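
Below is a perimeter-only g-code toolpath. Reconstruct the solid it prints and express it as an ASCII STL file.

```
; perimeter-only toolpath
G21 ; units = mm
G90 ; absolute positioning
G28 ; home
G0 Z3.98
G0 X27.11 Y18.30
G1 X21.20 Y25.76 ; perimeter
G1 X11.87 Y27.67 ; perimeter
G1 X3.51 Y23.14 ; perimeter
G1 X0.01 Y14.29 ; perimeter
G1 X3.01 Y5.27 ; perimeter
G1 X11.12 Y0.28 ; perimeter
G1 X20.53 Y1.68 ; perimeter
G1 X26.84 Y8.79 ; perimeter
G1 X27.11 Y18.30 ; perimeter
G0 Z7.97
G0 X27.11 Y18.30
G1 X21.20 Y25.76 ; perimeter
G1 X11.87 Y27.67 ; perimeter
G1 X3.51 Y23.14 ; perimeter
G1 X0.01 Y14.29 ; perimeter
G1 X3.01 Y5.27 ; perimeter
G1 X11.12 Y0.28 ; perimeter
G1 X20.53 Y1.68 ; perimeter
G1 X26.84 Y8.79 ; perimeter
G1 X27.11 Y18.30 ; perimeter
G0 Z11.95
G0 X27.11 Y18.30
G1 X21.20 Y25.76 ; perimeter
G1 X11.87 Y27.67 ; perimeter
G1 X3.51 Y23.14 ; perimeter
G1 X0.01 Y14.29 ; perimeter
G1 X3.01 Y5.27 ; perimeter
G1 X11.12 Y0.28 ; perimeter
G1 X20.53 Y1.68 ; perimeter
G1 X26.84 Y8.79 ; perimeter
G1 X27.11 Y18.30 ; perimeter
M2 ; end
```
solid part
  facet normal 0.0000 0.0000 -1.0000
    outer loop
      vertex 11.87 27.67 0.00
      vertex 21.20 25.76 0.00
      vertex 27.11 18.30 0.00
    endloop
  endfacet
  facet normal 0.0000 0.0000 -1.0000
    outer loop
      vertex 3.51 23.14 0.00
      vertex 11.87 27.67 0.00
      vertex 27.11 18.30 0.00
    endloop
  endfacet
  facet normal 0.0000 0.0000 -1.0000
    outer loop
      vertex 0.01 14.29 0.00
      vertex 3.51 23.14 0.00
      vertex 27.11 18.30 0.00
    endloop
  endfacet
  facet normal 0.0000 0.0000 -1.0000
    outer loop
      vertex 3.01 5.27 0.00
      vertex 0.01 14.29 0.00
      vertex 27.11 18.30 0.00
    endloop
  endfacet
  facet normal 0.0000 0.0000 -1.0000
    outer loop
      vertex 11.12 0.28 0.00
      vertex 3.01 5.27 0.00
      vertex 27.11 18.30 0.00
    endloop
  endfacet
  facet normal 0.0000 0.0000 -1.0000
    outer loop
      vertex 20.53 1.68 0.00
      vertex 11.12 0.28 0.00
      vertex 27.11 18.30 0.00
    endloop
  endfacet
  facet normal 0.0000 0.0000 -1.0000
    outer loop
      vertex 26.84 8.79 0.00
      vertex 20.53 1.68 0.00
      vertex 27.11 18.30 0.00
    endloop
  endfacet
  facet normal 0.0000 0.0000 1.0000
    outer loop
      vertex 27.11 18.30 11.95
      vertex 21.20 25.76 11.95
      vertex 11.87 27.67 11.95
    endloop
  endfacet
  facet normal 0.0000 0.0000 1.0000
    outer loop
      vertex 27.11 18.30 11.95
      vertex 11.87 27.67 11.95
      vertex 3.51 23.14 11.95
    endloop
  endfacet
  facet normal 0.0000 0.0000 1.0000
    outer loop
      vertex 27.11 18.30 11.95
      vertex 3.51 23.14 11.95
      vertex 0.01 14.29 11.95
    endloop
  endfacet
  facet normal 0.0000 0.0000 1.0000
    outer loop
      vertex 27.11 18.30 11.95
      vertex 0.01 14.29 11.95
      vertex 3.01 5.27 11.95
    endloop
  endfacet
  facet normal 0.0000 0.0000 1.0000
    outer loop
      vertex 27.11 18.30 11.95
      vertex 3.01 5.27 11.95
      vertex 11.12 0.28 11.95
    endloop
  endfacet
  facet normal 0.0000 0.0000 1.0000
    outer loop
      vertex 27.11 18.30 11.95
      vertex 11.12 0.28 11.95
      vertex 20.53 1.68 11.95
    endloop
  endfacet
  facet normal 0.0000 0.0000 1.0000
    outer loop
      vertex 27.11 18.30 11.95
      vertex 20.53 1.68 11.95
      vertex 26.84 8.79 11.95
    endloop
  endfacet
  facet normal 0.7838 0.6210 0.0000
    outer loop
      vertex 27.11 18.30 0.00
      vertex 21.20 25.76 0.00
      vertex 21.20 25.76 11.95
    endloop
  endfacet
  facet normal 0.7838 0.6210 0.0000
    outer loop
      vertex 27.11 18.30 0.00
      vertex 21.20 25.76 11.95
      vertex 27.11 18.30 11.95
    endloop
  endfacet
  facet normal 0.2006 0.9797 0.0000
    outer loop
      vertex 21.20 25.76 0.00
      vertex 11.87 27.67 0.00
      vertex 11.87 27.67 11.95
    endloop
  endfacet
  facet normal 0.2006 0.9797 0.0000
    outer loop
      vertex 21.20 25.76 0.00
      vertex 11.87 27.67 11.95
      vertex 21.20 25.76 11.95
    endloop
  endfacet
  facet normal -0.4764 0.8792 0.0000
    outer loop
      vertex 11.87 27.67 0.00
      vertex 3.51 23.14 0.00
      vertex 3.51 23.14 11.95
    endloop
  endfacet
  facet normal -0.4764 0.8792 0.0000
    outer loop
      vertex 11.87 27.67 0.00
      vertex 3.51 23.14 11.95
      vertex 11.87 27.67 11.95
    endloop
  endfacet
  facet normal -0.9299 0.3678 0.0000
    outer loop
      vertex 3.51 23.14 0.00
      vertex 0.01 14.29 0.00
      vertex 0.01 14.29 11.95
    endloop
  endfacet
  facet normal -0.9299 0.3678 0.0000
    outer loop
      vertex 3.51 23.14 0.00
      vertex 0.01 14.29 11.95
      vertex 3.51 23.14 11.95
    endloop
  endfacet
  facet normal -0.9489 -0.3156 0.0000
    outer loop
      vertex 0.01 14.29 0.00
      vertex 3.01 5.27 0.00
      vertex 3.01 5.27 11.95
    endloop
  endfacet
  facet normal -0.9489 -0.3156 0.0000
    outer loop
      vertex 0.01 14.29 0.00
      vertex 3.01 5.27 11.95
      vertex 0.01 14.29 11.95
    endloop
  endfacet
  facet normal -0.5240 -0.8517 0.0000
    outer loop
      vertex 3.01 5.27 0.00
      vertex 11.12 0.28 0.00
      vertex 11.12 0.28 11.95
    endloop
  endfacet
  facet normal -0.5240 -0.8517 0.0000
    outer loop
      vertex 3.01 5.27 0.00
      vertex 11.12 0.28 11.95
      vertex 3.01 5.27 11.95
    endloop
  endfacet
  facet normal 0.1472 -0.9891 0.0000
    outer loop
      vertex 11.12 0.28 0.00
      vertex 20.53 1.68 0.00
      vertex 20.53 1.68 11.95
    endloop
  endfacet
  facet normal 0.1472 -0.9891 0.0000
    outer loop
      vertex 11.12 0.28 0.00
      vertex 20.53 1.68 11.95
      vertex 11.12 0.28 11.95
    endloop
  endfacet
  facet normal 0.7479 -0.6638 0.0000
    outer loop
      vertex 20.53 1.68 0.00
      vertex 26.84 8.79 0.00
      vertex 26.84 8.79 11.95
    endloop
  endfacet
  facet normal 0.7479 -0.6638 0.0000
    outer loop
      vertex 20.53 1.68 0.00
      vertex 26.84 8.79 11.95
      vertex 20.53 1.68 11.95
    endloop
  endfacet
  facet normal 0.9996 -0.0284 0.0000
    outer loop
      vertex 26.84 8.79 0.00
      vertex 27.11 18.30 0.00
      vertex 27.11 18.30 11.95
    endloop
  endfacet
  facet normal 0.9996 -0.0284 0.0000
    outer loop
      vertex 26.84 8.79 0.00
      vertex 27.11 18.30 11.95
      vertex 26.84 8.79 11.95
    endloop
  endfacet
endsolid part

The G0 Z moves step by Δz≈3.98 mm. Every layer's G1 loop is the same polygon, so the solid is a straight extrusion of it from z=0 to z≈11.9. Closing with flat bottom and top caps and triangulating gives 32 facets — a regular 9-sided prism (a cylinder approximated with 9 flat sides), circumscribed radius ≈ 13.9 mm, height ≈ 11.9 mm.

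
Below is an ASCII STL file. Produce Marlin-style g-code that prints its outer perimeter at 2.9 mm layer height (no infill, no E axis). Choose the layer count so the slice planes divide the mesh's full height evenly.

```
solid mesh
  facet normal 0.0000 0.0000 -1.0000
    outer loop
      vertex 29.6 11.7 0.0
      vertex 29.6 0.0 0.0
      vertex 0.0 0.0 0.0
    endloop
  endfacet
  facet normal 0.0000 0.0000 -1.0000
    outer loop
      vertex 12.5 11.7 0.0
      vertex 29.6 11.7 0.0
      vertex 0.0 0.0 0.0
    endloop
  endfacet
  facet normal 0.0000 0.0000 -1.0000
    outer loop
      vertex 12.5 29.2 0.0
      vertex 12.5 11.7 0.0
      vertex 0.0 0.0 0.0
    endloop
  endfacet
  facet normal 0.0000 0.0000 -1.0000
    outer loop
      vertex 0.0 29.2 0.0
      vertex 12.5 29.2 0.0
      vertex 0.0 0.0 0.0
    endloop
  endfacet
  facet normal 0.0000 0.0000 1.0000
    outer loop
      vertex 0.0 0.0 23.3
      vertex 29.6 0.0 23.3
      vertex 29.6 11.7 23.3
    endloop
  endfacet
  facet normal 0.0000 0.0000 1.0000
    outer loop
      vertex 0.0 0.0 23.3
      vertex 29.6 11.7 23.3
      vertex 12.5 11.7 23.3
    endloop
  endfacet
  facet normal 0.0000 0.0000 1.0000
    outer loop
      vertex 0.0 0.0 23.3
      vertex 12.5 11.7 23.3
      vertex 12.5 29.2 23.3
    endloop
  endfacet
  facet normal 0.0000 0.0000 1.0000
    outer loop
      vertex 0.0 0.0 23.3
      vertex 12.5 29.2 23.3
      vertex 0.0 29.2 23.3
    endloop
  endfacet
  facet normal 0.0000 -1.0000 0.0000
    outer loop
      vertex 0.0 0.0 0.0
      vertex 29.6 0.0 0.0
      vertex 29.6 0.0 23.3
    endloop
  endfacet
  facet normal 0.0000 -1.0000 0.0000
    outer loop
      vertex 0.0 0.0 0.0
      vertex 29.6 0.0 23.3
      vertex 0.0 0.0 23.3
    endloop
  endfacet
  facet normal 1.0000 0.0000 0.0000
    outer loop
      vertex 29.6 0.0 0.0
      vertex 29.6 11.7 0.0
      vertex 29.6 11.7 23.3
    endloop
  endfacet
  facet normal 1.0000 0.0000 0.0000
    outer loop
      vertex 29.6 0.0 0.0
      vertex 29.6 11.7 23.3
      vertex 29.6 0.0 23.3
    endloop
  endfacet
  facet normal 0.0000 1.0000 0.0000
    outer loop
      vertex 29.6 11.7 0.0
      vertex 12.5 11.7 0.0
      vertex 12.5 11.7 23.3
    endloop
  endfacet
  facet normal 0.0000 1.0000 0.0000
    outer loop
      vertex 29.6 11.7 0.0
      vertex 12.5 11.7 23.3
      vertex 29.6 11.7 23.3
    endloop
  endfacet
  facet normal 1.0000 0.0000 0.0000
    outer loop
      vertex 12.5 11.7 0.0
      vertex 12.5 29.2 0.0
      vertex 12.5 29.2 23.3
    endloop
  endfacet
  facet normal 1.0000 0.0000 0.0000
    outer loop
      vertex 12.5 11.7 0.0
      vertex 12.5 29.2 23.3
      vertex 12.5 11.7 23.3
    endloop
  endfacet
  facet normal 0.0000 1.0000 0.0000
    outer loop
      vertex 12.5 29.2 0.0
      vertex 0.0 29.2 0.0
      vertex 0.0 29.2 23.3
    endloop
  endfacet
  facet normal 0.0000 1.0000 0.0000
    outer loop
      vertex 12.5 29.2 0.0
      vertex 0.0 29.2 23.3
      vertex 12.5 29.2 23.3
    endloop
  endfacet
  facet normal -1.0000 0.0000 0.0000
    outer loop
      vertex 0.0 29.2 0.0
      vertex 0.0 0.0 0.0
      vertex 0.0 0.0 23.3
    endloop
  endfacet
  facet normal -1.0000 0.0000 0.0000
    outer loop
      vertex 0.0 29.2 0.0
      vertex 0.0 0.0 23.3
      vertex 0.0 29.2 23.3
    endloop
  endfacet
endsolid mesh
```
; perimeter-only toolpath
G21 ; units = mm
G90 ; absolute positioning
G28 ; home
; layer 1
G0 Z2.9
G0 X0.0 Y0.0
G1 X29.6 Y0.0
G1 X29.6 Y11.7
G1 X12.5 Y11.7
G1 X12.5 Y29.2
G1 X0.0 Y29.2
G1 X0.0 Y0.0
; layer 2
G0 Z5.8
G0 X0.0 Y0.0
G1 X29.6 Y0.0
G1 X29.6 Y11.7
G1 X12.5 Y11.7
G1 X12.5 Y29.2
G1 X0.0 Y29.2
G1 X0.0 Y0.0
; layer 3
G0 Z8.7
G0 X0.0 Y0.0
G1 X29.6 Y0.0
G1 X29.6 Y11.7
G1 X12.5 Y11.7
G1 X12.5 Y29.2
G1 X0.0 Y29.2
G1 X0.0 Y0.0
; layer 4
G0 Z11.7
G0 X0.0 Y0.0
G1 X29.6 Y0.0
G1 X29.6 Y11.7
G1 X12.5 Y11.7
G1 X12.5 Y29.2
G1 X0.0 Y29.2
G1 X0.0 Y0.0
; layer 5
G0 Z14.6
G0 X0.0 Y0.0
G1 X29.6 Y0.0
G1 X29.6 Y11.7
G1 X12.5 Y11.7
G1 X12.5 Y29.2
G1 X0.0 Y29.2
G1 X0.0 Y0.0
; layer 6
G0 Z17.5
G0 X0.0 Y0.0
G1 X29.6 Y0.0
G1 X29.6 Y11.7
G1 X12.5 Y11.7
G1 X12.5 Y29.2
G1 X0.0 Y29.2
G1 X0.0 Y0.0
; layer 7
G0 Z20.4
G0 X0.0 Y0.0
G1 X29.6 Y0.0
G1 X29.6 Y11.7
G1 X12.5 Y11.7
G1 X12.5 Y29.2
G1 X0.0 Y29.2
G1 X0.0 Y0.0
; layer 8
G0 Z23.3
G0 X0.0 Y0.0
G1 X29.6 Y0.0
G1 X29.6 Y11.7
G1 X12.5 Y11.7
G1 X12.5 Y29.2
G1 X0.0 Y29.2
G1 X0.0 Y0.0
M2 ; end

The solid is an L-shaped prism: outer 29.6 × 29.2 mm, arm thicknesses ≈ 11.7 mm (horizontal) and 12.5 mm (vertical), extruded 23.3 mm in z. Slicing at Δz = 2.9 mm — 8 equal slices spanning the solid's height, so layer i sits at z = i·h/8 — gives 8 non-empty perimeters. Each is a 6-segment closed polygon; G0 lifts to the layer z and rapids to the start vertex, then G1 traces the edges.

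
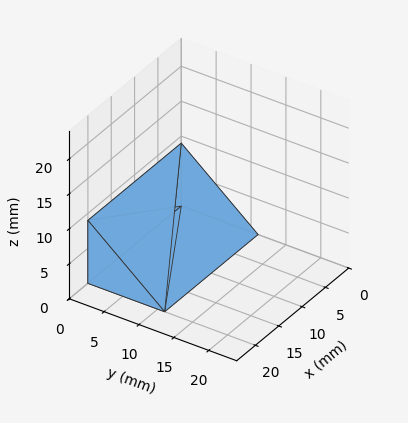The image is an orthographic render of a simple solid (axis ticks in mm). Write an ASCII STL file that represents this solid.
Reading the render: the shape is a wedge (ramp): 20 × 11 mm base, rising to 9 mm along the y=0 edge and sloping linearly to z=0 at y=11 (dimensions read to the nearest mm from the axis ticks). For the STL, each face is triangulated and given an outward normal.

solid part
  facet normal 0.0000 0.0000 -1.0000
    outer loop
      vertex 20.000 11.000 0.000
      vertex 20.000 0.000 0.000
      vertex 0.000 0.000 0.000
    endloop
  endfacet
  facet normal 0.0000 0.0000 -1.0000
    outer loop
      vertex 0.000 11.000 0.000
      vertex 20.000 11.000 0.000
      vertex 0.000 0.000 0.000
    endloop
  endfacet
  facet normal 0.0000 -1.0000 0.0000
    outer loop
      vertex 0.000 0.000 0.000
      vertex 20.000 0.000 0.000
      vertex 20.000 0.000 9.000
    endloop
  endfacet
  facet normal 0.0000 -1.0000 0.0000
    outer loop
      vertex 0.000 0.000 0.000
      vertex 20.000 0.000 9.000
      vertex 0.000 0.000 9.000
    endloop
  endfacet
  facet normal 0.0000 0.6332 0.7740
    outer loop
      vertex 0.000 0.000 9.000
      vertex 20.000 0.000 9.000
      vertex 20.000 11.000 0.000
    endloop
  endfacet
  facet normal 0.0000 0.6332 0.7740
    outer loop
      vertex 0.000 0.000 9.000
      vertex 20.000 11.000 0.000
      vertex 0.000 11.000 0.000
    endloop
  endfacet
  facet normal -1.0000 0.0000 0.0000
    outer loop
      vertex 0.000 0.000 9.000
      vertex 0.000 11.000 0.000
      vertex 0.000 0.000 0.000
    endloop
  endfacet
  facet normal 1.0000 0.0000 0.0000
    outer loop
      vertex 20.000 0.000 0.000
      vertex 20.000 11.000 0.000
      vertex 20.000 0.000 9.000
    endloop
  endfacet
endsolid part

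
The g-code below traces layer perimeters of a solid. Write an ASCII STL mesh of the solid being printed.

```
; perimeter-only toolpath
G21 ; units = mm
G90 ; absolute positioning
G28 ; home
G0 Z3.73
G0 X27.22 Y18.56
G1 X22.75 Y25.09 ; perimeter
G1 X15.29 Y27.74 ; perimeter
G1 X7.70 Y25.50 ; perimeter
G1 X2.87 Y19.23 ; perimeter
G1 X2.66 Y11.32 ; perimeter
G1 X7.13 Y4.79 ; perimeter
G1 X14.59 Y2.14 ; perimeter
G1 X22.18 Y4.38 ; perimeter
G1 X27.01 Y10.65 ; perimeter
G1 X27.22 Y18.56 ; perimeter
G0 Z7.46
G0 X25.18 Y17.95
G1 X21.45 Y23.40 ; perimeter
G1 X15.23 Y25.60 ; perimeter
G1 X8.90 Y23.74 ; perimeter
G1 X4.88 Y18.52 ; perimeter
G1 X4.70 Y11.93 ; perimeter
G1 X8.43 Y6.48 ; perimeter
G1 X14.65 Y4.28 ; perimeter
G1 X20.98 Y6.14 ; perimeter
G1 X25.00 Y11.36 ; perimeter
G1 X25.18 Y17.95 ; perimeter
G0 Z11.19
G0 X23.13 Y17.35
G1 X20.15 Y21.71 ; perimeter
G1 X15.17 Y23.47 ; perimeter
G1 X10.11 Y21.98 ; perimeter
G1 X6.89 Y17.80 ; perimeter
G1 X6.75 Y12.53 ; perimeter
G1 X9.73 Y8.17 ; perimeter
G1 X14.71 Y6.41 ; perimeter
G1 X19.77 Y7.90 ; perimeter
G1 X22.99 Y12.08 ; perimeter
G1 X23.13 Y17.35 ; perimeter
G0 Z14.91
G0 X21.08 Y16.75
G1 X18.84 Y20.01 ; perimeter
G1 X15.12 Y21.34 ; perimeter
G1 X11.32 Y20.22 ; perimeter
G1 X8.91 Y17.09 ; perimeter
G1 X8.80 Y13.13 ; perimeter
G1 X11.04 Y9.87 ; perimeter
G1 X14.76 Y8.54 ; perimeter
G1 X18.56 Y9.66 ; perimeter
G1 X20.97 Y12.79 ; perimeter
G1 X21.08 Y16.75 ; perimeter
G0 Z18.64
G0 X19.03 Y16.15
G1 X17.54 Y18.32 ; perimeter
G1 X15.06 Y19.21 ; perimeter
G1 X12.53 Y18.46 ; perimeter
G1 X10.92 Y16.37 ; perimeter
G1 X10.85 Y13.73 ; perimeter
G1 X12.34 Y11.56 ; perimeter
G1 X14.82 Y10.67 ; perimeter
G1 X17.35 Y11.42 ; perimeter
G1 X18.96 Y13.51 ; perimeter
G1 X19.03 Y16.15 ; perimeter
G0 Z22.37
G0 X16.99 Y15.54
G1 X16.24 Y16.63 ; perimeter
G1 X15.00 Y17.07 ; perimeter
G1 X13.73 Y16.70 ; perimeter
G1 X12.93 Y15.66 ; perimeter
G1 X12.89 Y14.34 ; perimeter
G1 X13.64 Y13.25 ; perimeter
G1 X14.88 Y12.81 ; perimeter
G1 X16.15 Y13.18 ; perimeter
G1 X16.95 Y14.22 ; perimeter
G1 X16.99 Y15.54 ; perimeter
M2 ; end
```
solid part
  facet normal 0.0000 0.0000 -1.0000
    outer loop
      vertex 15.35 29.87 0.00
      vertex 24.05 26.78 0.00
      vertex 29.27 19.16 0.00
    endloop
  endfacet
  facet normal 0.0000 0.0000 -1.0000
    outer loop
      vertex 6.49 27.26 0.00
      vertex 15.35 29.87 0.00
      vertex 29.27 19.16 0.00
    endloop
  endfacet
  facet normal 0.0000 0.0000 -1.0000
    outer loop
      vertex 0.86 19.95 0.00
      vertex 6.49 27.26 0.00
      vertex 29.27 19.16 0.00
    endloop
  endfacet
  facet normal 0.0000 0.0000 -1.0000
    outer loop
      vertex 0.61 10.72 0.00
      vertex 0.86 19.95 0.00
      vertex 29.27 19.16 0.00
    endloop
  endfacet
  facet normal 0.0000 0.0000 -1.0000
    outer loop
      vertex 5.83 3.10 0.00
      vertex 0.61 10.72 0.00
      vertex 29.27 19.16 0.00
    endloop
  endfacet
  facet normal 0.0000 0.0000 -1.0000
    outer loop
      vertex 14.53 0.01 0.00
      vertex 5.83 3.10 0.00
      vertex 29.27 19.16 0.00
    endloop
  endfacet
  facet normal 0.0000 0.0000 -1.0000
    outer loop
      vertex 23.39 2.62 0.00
      vertex 14.53 0.01 0.00
      vertex 29.27 19.16 0.00
    endloop
  endfacet
  facet normal 0.0000 0.0000 -1.0000
    outer loop
      vertex 29.02 9.93 0.00
      vertex 23.39 2.62 0.00
      vertex 29.27 19.16 0.00
    endloop
  endfacet
  facet normal 0.7246 0.4964 0.4781
    outer loop
      vertex 29.27 19.16 0.00
      vertex 24.05 26.78 0.00
      vertex 14.94 14.94 26.10
    endloop
  endfacet
  facet normal 0.2940 0.8277 0.4781
    outer loop
      vertex 24.05 26.78 0.00
      vertex 15.35 29.87 0.00
      vertex 14.94 14.94 26.10
    endloop
  endfacet
  facet normal -0.2482 0.8425 0.4781
    outer loop
      vertex 15.35 29.87 0.00
      vertex 6.49 27.26 0.00
      vertex 14.94 14.94 26.10
    endloop
  endfacet
  facet normal -0.6958 0.5359 0.4782
    outer loop
      vertex 6.49 27.26 0.00
      vertex 0.86 19.95 0.00
      vertex 14.94 14.94 26.10
    endloop
  endfacet
  facet normal -0.8779 0.0238 0.4782
    outer loop
      vertex 0.86 19.95 0.00
      vertex 0.61 10.72 0.00
      vertex 14.94 14.94 26.10
    endloop
  endfacet
  facet normal -0.7246 -0.4964 0.4781
    outer loop
      vertex 0.61 10.72 0.00
      vertex 5.83 3.10 0.00
      vertex 14.94 14.94 26.10
    endloop
  endfacet
  facet normal -0.2940 -0.8277 0.4781
    outer loop
      vertex 5.83 3.10 0.00
      vertex 14.53 0.01 0.00
      vertex 14.94 14.94 26.10
    endloop
  endfacet
  facet normal 0.2482 -0.8425 0.4781
    outer loop
      vertex 14.53 0.01 0.00
      vertex 23.39 2.62 0.00
      vertex 14.94 14.94 26.10
    endloop
  endfacet
  facet normal 0.6958 -0.5359 0.4782
    outer loop
      vertex 23.39 2.62 0.00
      vertex 29.02 9.93 0.00
      vertex 14.94 14.94 26.10
    endloop
  endfacet
  facet normal 0.8779 -0.0238 0.4782
    outer loop
      vertex 29.02 9.93 0.00
      vertex 29.27 19.16 0.00
      vertex 14.94 14.94 26.10
    endloop
  endfacet
endsolid part

The G0 Z moves step by Δz≈3.73 mm. The G1 loops shrink linearly with z, so the solid tapers from its base footprint up to z≈26.1. Closing with a flat bottom cap and the tapered top and triangulating gives 18 facets — a regular 10-sided pyramid, base circumscribed radius ≈ 14.9 mm, apex at z ≈ 26.1 mm.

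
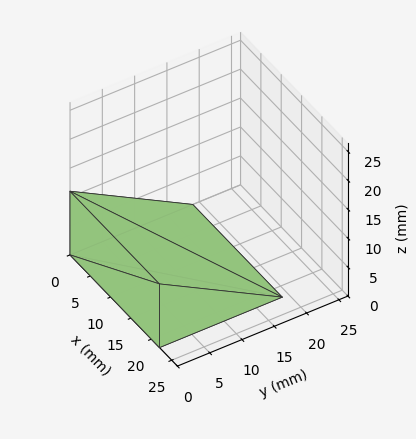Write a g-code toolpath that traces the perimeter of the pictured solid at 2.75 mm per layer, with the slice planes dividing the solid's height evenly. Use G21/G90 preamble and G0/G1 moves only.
Reading the render: the shape is a wedge (ramp): 22 × 19 mm base, rising to 11 mm along the y=0 edge and sloping linearly to z=0 at y=19 (dimensions read to the nearest mm from the axis ticks). For the g-code, the solid's height is divided into equal slices at the stated Δz and each level perimeter traced with G1 moves after a G0 lift.

; perimeter-only toolpath
G21 ; units = mm
G90 ; absolute positioning
G28 ; home
; layer 1
G0 Z2.75
G0 X0.00 Y0.00
G1 X22.00 Y0.00
G1 X22.00 Y14.25
G1 X0.00 Y14.25
G1 X0.00 Y0.00
; layer 2
G0 Z5.50
G0 X0.00 Y0.00
G1 X22.00 Y0.00
G1 X22.00 Y9.50
G1 X0.00 Y9.50
G1 X0.00 Y0.00
; layer 3
G0 Z8.25
G0 X0.00 Y0.00
G1 X22.00 Y0.00
G1 X22.00 Y4.75
G1 X0.00 Y4.75
G1 X0.00 Y0.00
M2 ; end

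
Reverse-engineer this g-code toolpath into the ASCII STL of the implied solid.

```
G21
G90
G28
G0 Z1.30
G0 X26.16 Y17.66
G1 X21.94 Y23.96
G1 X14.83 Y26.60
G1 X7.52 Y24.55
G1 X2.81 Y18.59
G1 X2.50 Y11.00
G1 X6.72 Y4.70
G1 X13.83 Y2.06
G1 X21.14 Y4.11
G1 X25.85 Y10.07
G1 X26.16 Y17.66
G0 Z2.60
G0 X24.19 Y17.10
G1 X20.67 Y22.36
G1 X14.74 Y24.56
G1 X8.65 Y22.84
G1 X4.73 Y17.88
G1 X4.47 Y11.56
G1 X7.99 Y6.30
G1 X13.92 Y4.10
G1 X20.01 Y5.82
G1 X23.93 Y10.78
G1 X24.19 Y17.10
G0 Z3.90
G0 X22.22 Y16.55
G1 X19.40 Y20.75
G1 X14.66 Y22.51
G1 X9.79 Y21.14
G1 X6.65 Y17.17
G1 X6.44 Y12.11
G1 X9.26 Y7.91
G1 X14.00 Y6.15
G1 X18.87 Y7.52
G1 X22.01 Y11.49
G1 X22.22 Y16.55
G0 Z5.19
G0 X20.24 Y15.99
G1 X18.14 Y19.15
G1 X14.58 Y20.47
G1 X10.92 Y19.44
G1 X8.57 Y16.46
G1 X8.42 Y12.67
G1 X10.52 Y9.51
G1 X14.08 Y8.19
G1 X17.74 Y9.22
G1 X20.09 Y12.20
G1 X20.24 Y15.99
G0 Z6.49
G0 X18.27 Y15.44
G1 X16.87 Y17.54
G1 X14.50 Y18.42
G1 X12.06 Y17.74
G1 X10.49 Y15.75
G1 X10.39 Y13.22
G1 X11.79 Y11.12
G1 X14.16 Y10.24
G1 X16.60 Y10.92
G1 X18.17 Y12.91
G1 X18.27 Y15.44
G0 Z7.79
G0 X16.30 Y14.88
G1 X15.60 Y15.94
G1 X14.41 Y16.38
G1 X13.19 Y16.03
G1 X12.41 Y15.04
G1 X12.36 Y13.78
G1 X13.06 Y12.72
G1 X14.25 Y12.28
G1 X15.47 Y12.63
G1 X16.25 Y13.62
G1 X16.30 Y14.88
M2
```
solid part
  facet normal 0.0000 0.0000 -1.0000
    outer loop
      vertex 14.91 28.65 0.00
      vertex 23.21 25.57 0.00
      vertex 28.13 18.21 0.00
    endloop
  endfacet
  facet normal 0.0000 0.0000 -1.0000
    outer loop
      vertex 6.38 26.25 0.00
      vertex 14.91 28.65 0.00
      vertex 28.13 18.21 0.00
    endloop
  endfacet
  facet normal 0.0000 0.0000 -1.0000
    outer loop
      vertex 0.89 19.30 0.00
      vertex 6.38 26.25 0.00
      vertex 28.13 18.21 0.00
    endloop
  endfacet
  facet normal 0.0000 0.0000 -1.0000
    outer loop
      vertex 0.53 10.45 0.00
      vertex 0.89 19.30 0.00
      vertex 28.13 18.21 0.00
    endloop
  endfacet
  facet normal 0.0000 0.0000 -1.0000
    outer loop
      vertex 5.45 3.09 0.00
      vertex 0.53 10.45 0.00
      vertex 28.13 18.21 0.00
    endloop
  endfacet
  facet normal 0.0000 0.0000 -1.0000
    outer loop
      vertex 13.75 0.01 0.00
      vertex 5.45 3.09 0.00
      vertex 28.13 18.21 0.00
    endloop
  endfacet
  facet normal 0.0000 0.0000 -1.0000
    outer loop
      vertex 22.28 2.41 0.00
      vertex 13.75 0.01 0.00
      vertex 28.13 18.21 0.00
    endloop
  endfacet
  facet normal 0.0000 0.0000 -1.0000
    outer loop
      vertex 27.77 9.36 0.00
      vertex 22.28 2.41 0.00
      vertex 28.13 18.21 0.00
    endloop
  endfacet
  facet normal 0.4613 0.3084 0.8319
    outer loop
      vertex 28.13 18.21 0.00
      vertex 23.21 25.57 0.00
      vertex 14.33 14.33 9.09
    endloop
  endfacet
  facet normal 0.1931 0.5203 0.8319
    outer loop
      vertex 23.21 25.57 0.00
      vertex 14.91 28.65 0.00
      vertex 14.33 14.33 9.09
    endloop
  endfacet
  facet normal -0.1503 0.5342 0.8319
    outer loop
      vertex 14.91 28.65 0.00
      vertex 6.38 26.25 0.00
      vertex 14.33 14.33 9.09
    endloop
  endfacet
  facet normal -0.4355 0.3440 0.8319
    outer loop
      vertex 6.38 26.25 0.00
      vertex 0.89 19.30 0.00
      vertex 14.33 14.33 9.09
    endloop
  endfacet
  facet normal -0.5544 0.0226 0.8320
    outer loop
      vertex 0.89 19.30 0.00
      vertex 0.53 10.45 0.00
      vertex 14.33 14.33 9.09
    endloop
  endfacet
  facet normal -0.4613 -0.3084 0.8319
    outer loop
      vertex 0.53 10.45 0.00
      vertex 5.45 3.09 0.00
      vertex 14.33 14.33 9.09
    endloop
  endfacet
  facet normal -0.1931 -0.5203 0.8319
    outer loop
      vertex 5.45 3.09 0.00
      vertex 13.75 0.01 0.00
      vertex 14.33 14.33 9.09
    endloop
  endfacet
  facet normal 0.1503 -0.5342 0.8319
    outer loop
      vertex 13.75 0.01 0.00
      vertex 22.28 2.41 0.00
      vertex 14.33 14.33 9.09
    endloop
  endfacet
  facet normal 0.4355 -0.3440 0.8319
    outer loop
      vertex 22.28 2.41 0.00
      vertex 27.77 9.36 0.00
      vertex 14.33 14.33 9.09
    endloop
  endfacet
  facet normal 0.5544 -0.0226 0.8320
    outer loop
      vertex 27.77 9.36 0.00
      vertex 28.13 18.21 0.00
      vertex 14.33 14.33 9.09
    endloop
  endfacet
endsolid part

The G0 Z moves step by Δz≈1.30 mm. The G1 loops shrink linearly with z, so the solid tapers from its base footprint up to z≈9.09. Closing with a flat bottom cap and the tapered top and triangulating gives 18 facets — a regular 10-sided pyramid, base circumscribed radius ≈ 14.3 mm, apex at z ≈ 9.09 mm.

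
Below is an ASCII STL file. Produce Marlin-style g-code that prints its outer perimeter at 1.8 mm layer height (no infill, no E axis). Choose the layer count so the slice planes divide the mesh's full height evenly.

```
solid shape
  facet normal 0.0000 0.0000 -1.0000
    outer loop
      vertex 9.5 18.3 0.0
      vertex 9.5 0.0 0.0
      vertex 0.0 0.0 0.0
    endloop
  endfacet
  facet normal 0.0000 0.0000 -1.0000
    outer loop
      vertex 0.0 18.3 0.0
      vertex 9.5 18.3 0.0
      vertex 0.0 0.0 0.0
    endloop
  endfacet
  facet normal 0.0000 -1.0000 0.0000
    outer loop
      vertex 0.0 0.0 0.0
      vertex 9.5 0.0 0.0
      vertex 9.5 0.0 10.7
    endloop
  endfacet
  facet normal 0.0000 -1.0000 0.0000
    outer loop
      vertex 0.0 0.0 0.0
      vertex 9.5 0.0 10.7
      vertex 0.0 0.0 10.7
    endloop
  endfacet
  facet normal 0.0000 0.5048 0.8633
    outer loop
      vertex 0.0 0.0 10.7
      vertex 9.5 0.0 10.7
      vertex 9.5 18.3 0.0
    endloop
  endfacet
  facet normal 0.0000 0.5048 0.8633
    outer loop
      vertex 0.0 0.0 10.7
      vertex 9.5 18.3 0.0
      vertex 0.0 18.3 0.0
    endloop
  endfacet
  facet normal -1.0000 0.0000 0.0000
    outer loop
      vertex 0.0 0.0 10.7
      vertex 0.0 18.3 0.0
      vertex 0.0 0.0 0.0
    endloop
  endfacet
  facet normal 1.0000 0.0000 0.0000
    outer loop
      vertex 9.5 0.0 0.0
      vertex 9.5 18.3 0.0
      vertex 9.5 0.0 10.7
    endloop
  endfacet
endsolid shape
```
; perimeter-only toolpath
G21 ; units = mm
G90 ; absolute positioning
G28 ; home
; layer 1
G0 Z1.8
G0 X0.0 Y0.0
G1 X9.5 Y0.0
G1 X9.5 Y15.3
G1 X0.0 Y15.3
G1 X0.0 Y0.0
; layer 2
G0 Z3.6
G0 X0.0 Y0.0
G1 X9.5 Y0.0
G1 X9.5 Y12.2
G1 X0.0 Y12.2
G1 X0.0 Y0.0
; layer 3
G0 Z5.3
G0 X0.0 Y0.0
G1 X9.5 Y0.0
G1 X9.5 Y9.2
G1 X0.0 Y9.2
G1 X0.0 Y0.0
; layer 4
G0 Z7.1
G0 X0.0 Y0.0
G1 X9.5 Y0.0
G1 X9.5 Y6.1
G1 X0.0 Y6.1
G1 X0.0 Y0.0
; layer 5
G0 Z8.9
G0 X0.0 Y0.0
G1 X9.5 Y0.0
G1 X9.5 Y3.0
G1 X0.0 Y3.0
G1 X0.0 Y0.0
M2 ; end

The solid is a wedge (ramp): 9.5 × 18.3 mm base, rising to 10.7 mm along the y=0 edge and sloping linearly to z=0 at y=18.3. Slicing at Δz = 1.8 mm — 6 equal slices spanning the solid's height, so layer i sits at z = i·h/6 — gives 5 non-empty perimeters. Each is a 4-segment closed polygon; G0 lifts to the layer z and rapids to the start vertex, then G1 traces the edges. The cross-section shrinks linearly with z (the slice at the apex is degenerate and omitted).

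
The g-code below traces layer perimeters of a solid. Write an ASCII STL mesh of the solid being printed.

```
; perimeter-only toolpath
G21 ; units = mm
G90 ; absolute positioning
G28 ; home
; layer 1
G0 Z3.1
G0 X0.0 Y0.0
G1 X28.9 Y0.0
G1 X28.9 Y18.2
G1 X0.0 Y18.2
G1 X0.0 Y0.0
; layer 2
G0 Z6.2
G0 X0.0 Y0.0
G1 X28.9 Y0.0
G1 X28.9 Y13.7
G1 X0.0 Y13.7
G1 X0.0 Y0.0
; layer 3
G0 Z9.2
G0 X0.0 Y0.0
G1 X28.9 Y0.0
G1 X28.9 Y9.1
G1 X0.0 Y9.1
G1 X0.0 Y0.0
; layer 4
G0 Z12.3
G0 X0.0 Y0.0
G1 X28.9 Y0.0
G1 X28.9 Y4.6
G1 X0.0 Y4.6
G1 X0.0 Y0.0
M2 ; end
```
solid part
  facet normal 0.0000 0.0000 -1.0000
    outer loop
      vertex 28.9 22.8 0.0
      vertex 28.9 0.0 0.0
      vertex 0.0 0.0 0.0
    endloop
  endfacet
  facet normal 0.0000 0.0000 -1.0000
    outer loop
      vertex 0.0 22.8 0.0
      vertex 28.9 22.8 0.0
      vertex 0.0 0.0 0.0
    endloop
  endfacet
  facet normal 0.0000 -1.0000 0.0000
    outer loop
      vertex 0.0 0.0 0.0
      vertex 28.9 0.0 0.0
      vertex 28.9 0.0 15.4
    endloop
  endfacet
  facet normal 0.0000 -1.0000 0.0000
    outer loop
      vertex 0.0 0.0 0.0
      vertex 28.9 0.0 15.4
      vertex 0.0 0.0 15.4
    endloop
  endfacet
  facet normal 0.0000 0.5597 0.8287
    outer loop
      vertex 0.0 0.0 15.4
      vertex 28.9 0.0 15.4
      vertex 28.9 22.8 0.0
    endloop
  endfacet
  facet normal 0.0000 0.5597 0.8287
    outer loop
      vertex 0.0 0.0 15.4
      vertex 28.9 22.8 0.0
      vertex 0.0 22.8 0.0
    endloop
  endfacet
  facet normal -1.0000 0.0000 0.0000
    outer loop
      vertex 0.0 0.0 15.4
      vertex 0.0 22.8 0.0
      vertex 0.0 0.0 0.0
    endloop
  endfacet
  facet normal 1.0000 0.0000 0.0000
    outer loop
      vertex 28.9 0.0 0.0
      vertex 28.9 22.8 0.0
      vertex 28.9 0.0 15.4
    endloop
  endfacet
endsolid part

The G0 Z moves step by Δz≈3.1 mm. The G1 loops shrink linearly with z, so the solid tapers from its base footprint up to z≈15.4. Closing with a flat bottom cap and the tapered top and triangulating gives 8 facets — a wedge (ramp): 28.9 × 22.8 mm base, rising to 15.4 mm along the y=0 edge and sloping linearly to z=0 at y=22.8.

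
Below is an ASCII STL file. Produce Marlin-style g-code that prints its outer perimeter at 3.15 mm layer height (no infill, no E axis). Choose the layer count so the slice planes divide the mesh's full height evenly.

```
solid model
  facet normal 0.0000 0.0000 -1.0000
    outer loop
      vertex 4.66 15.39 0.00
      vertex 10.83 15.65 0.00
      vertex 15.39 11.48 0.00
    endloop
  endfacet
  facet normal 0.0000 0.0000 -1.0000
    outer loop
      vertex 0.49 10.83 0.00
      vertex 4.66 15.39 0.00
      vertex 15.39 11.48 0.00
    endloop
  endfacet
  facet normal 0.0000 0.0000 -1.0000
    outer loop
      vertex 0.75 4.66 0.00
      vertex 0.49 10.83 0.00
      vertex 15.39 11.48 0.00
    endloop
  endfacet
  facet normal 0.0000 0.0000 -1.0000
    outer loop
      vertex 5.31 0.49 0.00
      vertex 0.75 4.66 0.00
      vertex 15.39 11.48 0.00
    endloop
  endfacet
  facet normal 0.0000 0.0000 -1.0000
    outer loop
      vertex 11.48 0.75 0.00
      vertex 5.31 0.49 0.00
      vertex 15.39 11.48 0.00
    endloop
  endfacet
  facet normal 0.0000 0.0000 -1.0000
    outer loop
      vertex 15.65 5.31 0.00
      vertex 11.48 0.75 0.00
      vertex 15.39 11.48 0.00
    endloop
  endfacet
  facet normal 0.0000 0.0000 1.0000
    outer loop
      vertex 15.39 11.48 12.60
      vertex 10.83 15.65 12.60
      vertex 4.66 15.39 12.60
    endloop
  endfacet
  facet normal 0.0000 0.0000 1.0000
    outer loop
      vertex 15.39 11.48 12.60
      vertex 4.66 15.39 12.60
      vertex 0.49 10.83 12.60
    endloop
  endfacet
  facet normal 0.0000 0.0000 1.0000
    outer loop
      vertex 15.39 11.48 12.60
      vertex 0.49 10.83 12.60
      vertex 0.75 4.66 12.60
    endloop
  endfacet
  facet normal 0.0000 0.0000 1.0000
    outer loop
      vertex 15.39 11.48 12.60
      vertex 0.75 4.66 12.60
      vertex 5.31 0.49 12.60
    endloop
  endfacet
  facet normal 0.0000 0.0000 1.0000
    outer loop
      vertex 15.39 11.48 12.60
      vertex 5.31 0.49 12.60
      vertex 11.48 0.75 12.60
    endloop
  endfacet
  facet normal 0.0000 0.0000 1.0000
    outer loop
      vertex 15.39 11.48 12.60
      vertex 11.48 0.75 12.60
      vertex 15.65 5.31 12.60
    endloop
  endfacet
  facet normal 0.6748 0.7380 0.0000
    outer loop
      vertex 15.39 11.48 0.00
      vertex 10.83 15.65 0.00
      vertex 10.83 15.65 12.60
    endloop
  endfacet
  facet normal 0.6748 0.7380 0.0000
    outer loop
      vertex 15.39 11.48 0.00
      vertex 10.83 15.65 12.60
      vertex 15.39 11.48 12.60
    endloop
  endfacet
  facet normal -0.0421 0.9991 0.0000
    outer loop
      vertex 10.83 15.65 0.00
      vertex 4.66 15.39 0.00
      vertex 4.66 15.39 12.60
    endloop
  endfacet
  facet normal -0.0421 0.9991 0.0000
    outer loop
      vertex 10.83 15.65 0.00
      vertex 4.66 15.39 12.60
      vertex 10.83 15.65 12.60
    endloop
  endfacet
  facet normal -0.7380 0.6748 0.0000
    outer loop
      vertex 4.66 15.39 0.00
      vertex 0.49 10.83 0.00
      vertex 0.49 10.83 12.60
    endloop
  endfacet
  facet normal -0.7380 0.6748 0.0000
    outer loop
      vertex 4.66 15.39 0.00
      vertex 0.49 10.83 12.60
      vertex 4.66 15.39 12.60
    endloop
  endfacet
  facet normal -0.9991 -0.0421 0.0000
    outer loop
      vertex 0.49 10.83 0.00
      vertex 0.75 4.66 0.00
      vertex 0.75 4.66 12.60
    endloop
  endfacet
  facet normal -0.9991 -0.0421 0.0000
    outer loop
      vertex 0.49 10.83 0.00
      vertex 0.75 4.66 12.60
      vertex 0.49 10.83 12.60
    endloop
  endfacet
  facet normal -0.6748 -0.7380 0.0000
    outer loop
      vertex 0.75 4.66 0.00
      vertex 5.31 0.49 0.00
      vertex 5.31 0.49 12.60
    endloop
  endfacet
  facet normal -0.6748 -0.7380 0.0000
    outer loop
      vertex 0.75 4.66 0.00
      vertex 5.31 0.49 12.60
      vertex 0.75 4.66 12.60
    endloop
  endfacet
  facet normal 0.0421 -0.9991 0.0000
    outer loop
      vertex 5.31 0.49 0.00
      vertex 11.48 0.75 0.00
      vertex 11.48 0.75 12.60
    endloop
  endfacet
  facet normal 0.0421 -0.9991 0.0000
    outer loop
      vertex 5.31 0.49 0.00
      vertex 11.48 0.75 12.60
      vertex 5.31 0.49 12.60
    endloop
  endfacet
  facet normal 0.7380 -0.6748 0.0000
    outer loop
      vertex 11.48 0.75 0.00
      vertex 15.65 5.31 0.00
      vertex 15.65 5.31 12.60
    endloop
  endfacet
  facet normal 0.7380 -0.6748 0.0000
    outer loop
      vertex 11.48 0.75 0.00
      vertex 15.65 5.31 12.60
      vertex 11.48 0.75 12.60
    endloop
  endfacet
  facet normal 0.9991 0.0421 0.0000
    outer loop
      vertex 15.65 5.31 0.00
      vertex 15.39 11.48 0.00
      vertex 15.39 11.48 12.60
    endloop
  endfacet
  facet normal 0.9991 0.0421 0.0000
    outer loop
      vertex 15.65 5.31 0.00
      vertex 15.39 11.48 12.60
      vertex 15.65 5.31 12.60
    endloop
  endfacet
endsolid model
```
; perimeter-only toolpath
G21 ; units = mm
G90 ; absolute positioning
G28 ; home
; layer 1
G0 Z3.15
G0 X15.39 Y11.48
G1 X10.83 Y15.65
G1 X4.66 Y15.39
G1 X0.49 Y10.83
G1 X0.75 Y4.66
G1 X5.31 Y0.49
G1 X11.48 Y0.75
G1 X15.65 Y5.31
G1 X15.39 Y11.48
; layer 2
G0 Z6.30
G0 X15.39 Y11.48
G1 X10.83 Y15.65
G1 X4.66 Y15.39
G1 X0.49 Y10.83
G1 X0.75 Y4.66
G1 X5.31 Y0.49
G1 X11.48 Y0.75
G1 X15.65 Y5.31
G1 X15.39 Y11.48
; layer 3
G0 Z9.45
G0 X15.39 Y11.48
G1 X10.83 Y15.65
G1 X4.66 Y15.39
G1 X0.49 Y10.83
G1 X0.75 Y4.66
G1 X5.31 Y0.49
G1 X11.48 Y0.75
G1 X15.65 Y5.31
G1 X15.39 Y11.48
; layer 4
G0 Z12.60
G0 X15.39 Y11.48
G1 X10.83 Y15.65
G1 X4.66 Y15.39
G1 X0.49 Y10.83
G1 X0.75 Y4.66
G1 X5.31 Y0.49
G1 X11.48 Y0.75
G1 X15.65 Y5.31
G1 X15.39 Y11.48
M2 ; end

The solid is a regular 8-sided prism (a cylinder approximated with 8 flat sides), circumscribed radius ≈ 8.07 mm, height ≈ 12.6 mm. Slicing at Δz = 3.15 mm — 4 equal slices spanning the solid's height, so layer i sits at z = i·h/4 — gives 4 non-empty perimeters. Each is a 8-segment closed polygon; G0 lifts to the layer z and rapids to the start vertex, then G1 traces the edges.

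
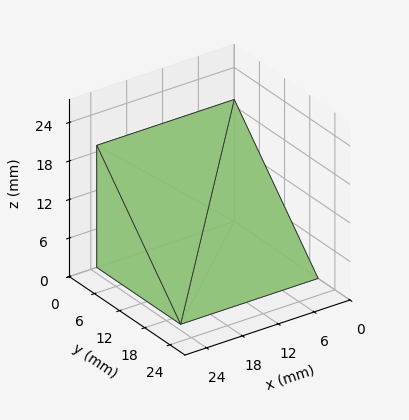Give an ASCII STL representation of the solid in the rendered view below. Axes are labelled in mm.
Reading the render: the shape is a wedge (ramp): 23 × 20 mm base, rising to 19 mm along the y=0 edge and sloping linearly to z=0 at y=20 (dimensions read to the nearest mm from the axis ticks). For the STL, each face is triangulated and given an outward normal.

solid part
  facet normal 0.0000 0.0000 -1.0000
    outer loop
      vertex 23.0 20.0 0.0
      vertex 23.0 0.0 0.0
      vertex 0.0 0.0 0.0
    endloop
  endfacet
  facet normal 0.0000 0.0000 -1.0000
    outer loop
      vertex 0.0 20.0 0.0
      vertex 23.0 20.0 0.0
      vertex 0.0 0.0 0.0
    endloop
  endfacet
  facet normal 0.0000 -1.0000 0.0000
    outer loop
      vertex 0.0 0.0 0.0
      vertex 23.0 0.0 0.0
      vertex 23.0 0.0 19.0
    endloop
  endfacet
  facet normal 0.0000 -1.0000 0.0000
    outer loop
      vertex 0.0 0.0 0.0
      vertex 23.0 0.0 19.0
      vertex 0.0 0.0 19.0
    endloop
  endfacet
  facet normal 0.0000 0.6887 0.7250
    outer loop
      vertex 0.0 0.0 19.0
      vertex 23.0 0.0 19.0
      vertex 23.0 20.0 0.0
    endloop
  endfacet
  facet normal 0.0000 0.6887 0.7250
    outer loop
      vertex 0.0 0.0 19.0
      vertex 23.0 20.0 0.0
      vertex 0.0 20.0 0.0
    endloop
  endfacet
  facet normal -1.0000 0.0000 0.0000
    outer loop
      vertex 0.0 0.0 19.0
      vertex 0.0 20.0 0.0
      vertex 0.0 0.0 0.0
    endloop
  endfacet
  facet normal 1.0000 0.0000 0.0000
    outer loop
      vertex 23.0 0.0 0.0
      vertex 23.0 20.0 0.0
      vertex 23.0 0.0 19.0
    endloop
  endfacet
endsolid part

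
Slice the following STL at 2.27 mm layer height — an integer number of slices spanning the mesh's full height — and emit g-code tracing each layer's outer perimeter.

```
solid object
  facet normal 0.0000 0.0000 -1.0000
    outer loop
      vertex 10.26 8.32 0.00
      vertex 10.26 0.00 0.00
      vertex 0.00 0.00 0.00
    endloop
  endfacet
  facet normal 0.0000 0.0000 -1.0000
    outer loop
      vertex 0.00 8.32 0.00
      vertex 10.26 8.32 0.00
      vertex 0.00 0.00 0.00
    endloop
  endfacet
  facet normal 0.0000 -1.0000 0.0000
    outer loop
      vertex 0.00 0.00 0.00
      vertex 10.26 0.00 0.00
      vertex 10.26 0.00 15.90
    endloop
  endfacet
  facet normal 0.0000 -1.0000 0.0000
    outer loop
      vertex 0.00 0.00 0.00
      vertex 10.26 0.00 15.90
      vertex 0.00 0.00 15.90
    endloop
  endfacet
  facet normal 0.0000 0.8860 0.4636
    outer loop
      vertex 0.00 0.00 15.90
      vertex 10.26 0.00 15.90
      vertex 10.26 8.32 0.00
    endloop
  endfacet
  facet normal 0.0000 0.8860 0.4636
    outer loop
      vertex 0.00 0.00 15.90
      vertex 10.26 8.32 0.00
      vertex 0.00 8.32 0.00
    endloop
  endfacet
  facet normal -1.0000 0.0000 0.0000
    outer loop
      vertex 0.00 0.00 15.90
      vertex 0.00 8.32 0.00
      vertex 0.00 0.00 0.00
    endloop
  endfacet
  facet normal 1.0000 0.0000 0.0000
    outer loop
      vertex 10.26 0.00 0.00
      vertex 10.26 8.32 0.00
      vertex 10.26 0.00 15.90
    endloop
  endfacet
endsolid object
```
; perimeter-only toolpath
G21 ; units = mm
G90 ; absolute positioning
G28 ; home
; layer 1
G0 Z2.27
G0 X0.00 Y0.00
G1 X10.26 Y0.00
G1 X10.26 Y7.13
G1 X0.00 Y7.13
G1 X0.00 Y0.00
; layer 2
G0 Z4.54
G0 X0.00 Y0.00
G1 X10.26 Y0.00
G1 X10.26 Y5.94
G1 X0.00 Y5.94
G1 X0.00 Y0.00
; layer 3
G0 Z6.81
G0 X0.00 Y0.00
G1 X10.26 Y0.00
G1 X10.26 Y4.75
G1 X0.00 Y4.75
G1 X0.00 Y0.00
; layer 4
G0 Z9.09
G0 X0.00 Y0.00
G1 X10.26 Y0.00
G1 X10.26 Y3.57
G1 X0.00 Y3.57
G1 X0.00 Y0.00
; layer 5
G0 Z11.36
G0 X0.00 Y0.00
G1 X10.26 Y0.00
G1 X10.26 Y2.38
G1 X0.00 Y2.38
G1 X0.00 Y0.00
; layer 6
G0 Z13.63
G0 X0.00 Y0.00
G1 X10.26 Y0.00
G1 X10.26 Y1.19
G1 X0.00 Y1.19
G1 X0.00 Y0.00
M2 ; end

The solid is a wedge (ramp): 10.3 × 8.32 mm base, rising to 15.9 mm along the y=0 edge and sloping linearly to z=0 at y=8.32. Slicing at Δz = 2.27 mm — 7 equal slices spanning the solid's height, so layer i sits at z = i·h/7 — gives 6 non-empty perimeters. Each is a 4-segment closed polygon; G0 lifts to the layer z and rapids to the start vertex, then G1 traces the edges. The cross-section shrinks linearly with z (the slice at the apex is degenerate and omitted).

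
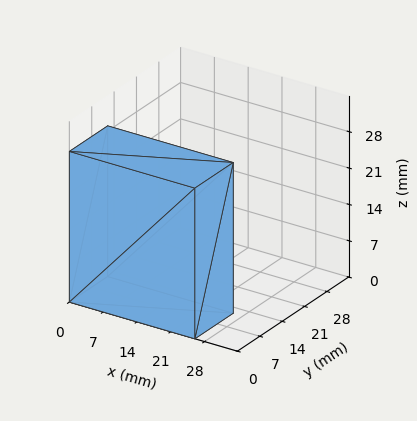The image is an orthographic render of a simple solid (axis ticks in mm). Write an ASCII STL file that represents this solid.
Reading the render: the shape is a rectangular box, roughly 26 × 12 mm footprint and 29 mm tall (dimensions read to the nearest mm from the axis ticks). For the STL, each face is triangulated and given an outward normal.

solid part
  facet normal 0.0000 0.0000 -1.0000
    outer loop
      vertex 26.00 12.00 0.00
      vertex 26.00 0.00 0.00
      vertex 0.00 0.00 0.00
    endloop
  endfacet
  facet normal 0.0000 0.0000 -1.0000
    outer loop
      vertex 0.00 12.00 0.00
      vertex 26.00 12.00 0.00
      vertex 0.00 0.00 0.00
    endloop
  endfacet
  facet normal 0.0000 0.0000 1.0000
    outer loop
      vertex 0.00 0.00 29.00
      vertex 26.00 0.00 29.00
      vertex 26.00 12.00 29.00
    endloop
  endfacet
  facet normal 0.0000 0.0000 1.0000
    outer loop
      vertex 0.00 0.00 29.00
      vertex 26.00 12.00 29.00
      vertex 0.00 12.00 29.00
    endloop
  endfacet
  facet normal 0.0000 -1.0000 0.0000
    outer loop
      vertex 0.00 0.00 0.00
      vertex 26.00 0.00 0.00
      vertex 26.00 0.00 29.00
    endloop
  endfacet
  facet normal 0.0000 -1.0000 0.0000
    outer loop
      vertex 0.00 0.00 0.00
      vertex 26.00 0.00 29.00
      vertex 0.00 0.00 29.00
    endloop
  endfacet
  facet normal 0.0000 1.0000 0.0000
    outer loop
      vertex 26.00 12.00 29.00
      vertex 26.00 12.00 0.00
      vertex 0.00 12.00 0.00
    endloop
  endfacet
  facet normal 0.0000 1.0000 0.0000
    outer loop
      vertex 0.00 12.00 29.00
      vertex 26.00 12.00 29.00
      vertex 0.00 12.00 0.00
    endloop
  endfacet
  facet normal -1.0000 0.0000 0.0000
    outer loop
      vertex 0.00 12.00 29.00
      vertex 0.00 12.00 0.00
      vertex 0.00 0.00 0.00
    endloop
  endfacet
  facet normal -1.0000 0.0000 0.0000
    outer loop
      vertex 0.00 0.00 29.00
      vertex 0.00 12.00 29.00
      vertex 0.00 0.00 0.00
    endloop
  endfacet
  facet normal 1.0000 0.0000 0.0000
    outer loop
      vertex 26.00 0.00 0.00
      vertex 26.00 12.00 0.00
      vertex 26.00 12.00 29.00
    endloop
  endfacet
  facet normal 1.0000 0.0000 0.0000
    outer loop
      vertex 26.00 0.00 0.00
      vertex 26.00 12.00 29.00
      vertex 26.00 0.00 29.00
    endloop
  endfacet
endsolid part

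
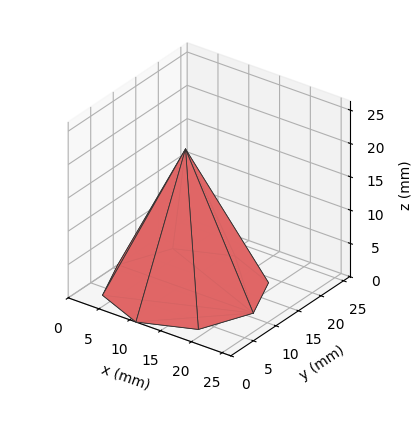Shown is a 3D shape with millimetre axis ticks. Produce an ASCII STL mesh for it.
Reading the render: the shape is a regular 8-sided pyramid, base circumscribed radius ≈ 11 mm, apex at z ≈ 21 mm (dimensions read to the nearest mm from the axis ticks). For the STL, each face is triangulated and given an outward normal.

solid part
  facet normal 0.0000 0.0000 -1.0000
    outer loop
      vertex 11.00 22.00 0.00
      vertex 18.78 18.78 0.00
      vertex 22.00 11.00 0.00
    endloop
  endfacet
  facet normal 0.0000 0.0000 -1.0000
    outer loop
      vertex 3.22 18.78 0.00
      vertex 11.00 22.00 0.00
      vertex 22.00 11.00 0.00
    endloop
  endfacet
  facet normal 0.0000 0.0000 -1.0000
    outer loop
      vertex 0.00 11.00 0.00
      vertex 3.22 18.78 0.00
      vertex 22.00 11.00 0.00
    endloop
  endfacet
  facet normal 0.0000 0.0000 -1.0000
    outer loop
      vertex 3.22 3.22 0.00
      vertex 0.00 11.00 0.00
      vertex 22.00 11.00 0.00
    endloop
  endfacet
  facet normal 0.0000 0.0000 -1.0000
    outer loop
      vertex 11.00 0.00 0.00
      vertex 3.22 3.22 0.00
      vertex 22.00 11.00 0.00
    endloop
  endfacet
  facet normal 0.0000 0.0000 -1.0000
    outer loop
      vertex 18.78 3.22 0.00
      vertex 11.00 0.00 0.00
      vertex 22.00 11.00 0.00
    endloop
  endfacet
  facet normal 0.8317 0.3442 0.4357
    outer loop
      vertex 22.00 11.00 0.00
      vertex 18.78 18.78 0.00
      vertex 11.00 11.00 21.00
    endloop
  endfacet
  facet normal 0.3442 0.8317 0.4357
    outer loop
      vertex 18.78 18.78 0.00
      vertex 11.00 22.00 0.00
      vertex 11.00 11.00 21.00
    endloop
  endfacet
  facet normal -0.3442 0.8317 0.4357
    outer loop
      vertex 11.00 22.00 0.00
      vertex 3.22 18.78 0.00
      vertex 11.00 11.00 21.00
    endloop
  endfacet
  facet normal -0.8317 0.3442 0.4357
    outer loop
      vertex 3.22 18.78 0.00
      vertex 0.00 11.00 0.00
      vertex 11.00 11.00 21.00
    endloop
  endfacet
  facet normal -0.8317 -0.3442 0.4357
    outer loop
      vertex 0.00 11.00 0.00
      vertex 3.22 3.22 0.00
      vertex 11.00 11.00 21.00
    endloop
  endfacet
  facet normal -0.3442 -0.8317 0.4357
    outer loop
      vertex 3.22 3.22 0.00
      vertex 11.00 0.00 0.00
      vertex 11.00 11.00 21.00
    endloop
  endfacet
  facet normal 0.3442 -0.8317 0.4357
    outer loop
      vertex 11.00 0.00 0.00
      vertex 18.78 3.22 0.00
      vertex 11.00 11.00 21.00
    endloop
  endfacet
  facet normal 0.8317 -0.3442 0.4357
    outer loop
      vertex 18.78 3.22 0.00
      vertex 22.00 11.00 0.00
      vertex 11.00 11.00 21.00
    endloop
  endfacet
endsolid part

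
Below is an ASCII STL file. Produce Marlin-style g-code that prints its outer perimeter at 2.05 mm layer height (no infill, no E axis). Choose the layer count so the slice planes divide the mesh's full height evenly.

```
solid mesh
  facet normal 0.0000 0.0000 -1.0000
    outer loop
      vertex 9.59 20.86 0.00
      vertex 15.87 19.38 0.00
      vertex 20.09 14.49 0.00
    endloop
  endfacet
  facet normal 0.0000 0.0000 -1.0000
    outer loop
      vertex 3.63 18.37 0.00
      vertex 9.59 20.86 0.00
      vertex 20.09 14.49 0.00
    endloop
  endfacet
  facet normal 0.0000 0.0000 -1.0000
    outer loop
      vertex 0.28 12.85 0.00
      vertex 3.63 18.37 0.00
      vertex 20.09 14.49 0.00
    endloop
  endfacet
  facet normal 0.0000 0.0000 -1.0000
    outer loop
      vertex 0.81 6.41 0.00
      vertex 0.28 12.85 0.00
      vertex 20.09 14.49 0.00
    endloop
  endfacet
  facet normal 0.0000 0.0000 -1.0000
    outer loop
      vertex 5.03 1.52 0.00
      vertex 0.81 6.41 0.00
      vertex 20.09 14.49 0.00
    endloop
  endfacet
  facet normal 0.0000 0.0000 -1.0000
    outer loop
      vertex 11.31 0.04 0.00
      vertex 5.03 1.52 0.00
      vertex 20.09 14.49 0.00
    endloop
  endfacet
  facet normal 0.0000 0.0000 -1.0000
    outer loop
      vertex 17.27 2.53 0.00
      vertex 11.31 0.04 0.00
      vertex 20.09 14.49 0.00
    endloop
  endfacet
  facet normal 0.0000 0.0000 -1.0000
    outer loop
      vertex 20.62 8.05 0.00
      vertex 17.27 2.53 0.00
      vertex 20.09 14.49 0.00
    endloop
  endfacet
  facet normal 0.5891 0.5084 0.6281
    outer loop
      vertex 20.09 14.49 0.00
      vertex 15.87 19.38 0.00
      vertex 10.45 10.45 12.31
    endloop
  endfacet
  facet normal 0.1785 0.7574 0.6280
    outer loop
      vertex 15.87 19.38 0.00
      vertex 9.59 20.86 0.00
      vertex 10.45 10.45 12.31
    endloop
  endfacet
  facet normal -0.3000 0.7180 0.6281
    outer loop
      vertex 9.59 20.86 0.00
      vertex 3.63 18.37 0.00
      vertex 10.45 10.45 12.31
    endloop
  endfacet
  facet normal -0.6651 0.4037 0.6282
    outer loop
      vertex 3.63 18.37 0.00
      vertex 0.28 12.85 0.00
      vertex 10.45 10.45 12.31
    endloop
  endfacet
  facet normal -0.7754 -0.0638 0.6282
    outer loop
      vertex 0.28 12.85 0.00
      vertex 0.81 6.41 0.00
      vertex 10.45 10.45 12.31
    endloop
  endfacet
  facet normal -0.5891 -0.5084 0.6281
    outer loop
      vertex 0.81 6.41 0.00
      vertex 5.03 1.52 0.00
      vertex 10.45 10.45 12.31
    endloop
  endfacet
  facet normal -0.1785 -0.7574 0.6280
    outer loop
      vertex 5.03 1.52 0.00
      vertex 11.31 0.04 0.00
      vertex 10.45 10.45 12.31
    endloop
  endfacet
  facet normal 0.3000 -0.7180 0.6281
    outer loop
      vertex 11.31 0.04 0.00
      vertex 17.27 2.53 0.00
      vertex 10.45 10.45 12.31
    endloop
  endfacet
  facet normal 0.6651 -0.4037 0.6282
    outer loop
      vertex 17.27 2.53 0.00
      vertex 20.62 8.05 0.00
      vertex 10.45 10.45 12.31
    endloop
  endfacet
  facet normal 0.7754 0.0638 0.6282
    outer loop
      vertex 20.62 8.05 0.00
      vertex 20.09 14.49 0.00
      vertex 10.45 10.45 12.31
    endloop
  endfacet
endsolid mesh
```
; perimeter-only toolpath
G21 ; units = mm
G90 ; absolute positioning
G28 ; home
; layer 1
G0 Z2.05
G0 X18.48 Y13.82
G1 X14.97 Y17.89
G1 X9.73 Y19.12
G1 X4.77 Y17.05
G1 X1.97 Y12.45
G1 X2.42 Y7.08
G1 X5.93 Y3.01
G1 X11.17 Y1.77
G1 X16.13 Y3.85
G1 X18.93 Y8.45
G1 X18.48 Y13.82
; layer 2
G0 Z4.10
G0 X16.88 Y13.14
G1 X14.06 Y16.40
G1 X9.88 Y17.39
G1 X5.90 Y15.73
G1 X3.67 Y12.05
G1 X4.02 Y7.76
G1 X6.84 Y4.50
G1 X11.02 Y3.51
G1 X15.00 Y5.17
G1 X17.23 Y8.85
G1 X16.88 Y13.14
; layer 3
G0 Z6.16
G0 X15.27 Y12.47
G1 X13.16 Y14.91
G1 X10.02 Y15.65
G1 X7.04 Y14.41
G1 X5.36 Y11.65
G1 X5.63 Y8.43
G1 X7.74 Y5.98
G1 X10.88 Y5.24
G1 X13.86 Y6.49
G1 X15.54 Y9.25
G1 X15.27 Y12.47
; layer 4
G0 Z8.21
G0 X13.66 Y11.80
G1 X12.26 Y13.43
G1 X10.16 Y13.92
G1 X8.18 Y13.09
G1 X7.06 Y11.25
G1 X7.24 Y9.10
G1 X8.64 Y7.47
G1 X10.74 Y6.98
G1 X12.72 Y7.81
G1 X13.84 Y9.65
G1 X13.66 Y11.80
; layer 5
G0 Z10.26
G0 X12.06 Y11.12
G1 X11.35 Y11.94
G1 X10.31 Y12.19
G1 X9.31 Y11.77
G1 X8.75 Y10.85
G1 X8.84 Y9.78
G1 X9.55 Y8.96
G1 X10.59 Y8.71
G1 X11.59 Y9.13
G1 X12.14 Y10.05
G1 X12.06 Y11.12
M2 ; end

The solid is a regular 10-sided pyramid, base circumscribed radius ≈ 10.4 mm, apex at z ≈ 12.3 mm. Slicing at Δz = 2.05 mm — 6 equal slices spanning the solid's height, so layer i sits at z = i·h/6 — gives 5 non-empty perimeters. Each is a 10-segment closed polygon; G0 lifts to the layer z and rapids to the start vertex, then G1 traces the edges. The cross-section shrinks linearly with z (the slice at the apex is degenerate and omitted).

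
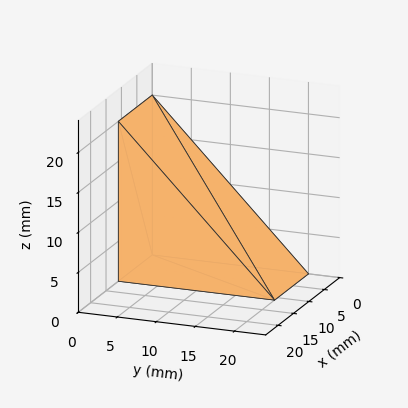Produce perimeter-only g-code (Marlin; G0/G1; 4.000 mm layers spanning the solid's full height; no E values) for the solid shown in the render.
Reading the render: the shape is a wedge (ramp): 11 × 20 mm base, rising to 20 mm along the y=0 edge and sloping linearly to z=0 at y=20 (dimensions read to the nearest mm from the axis ticks). For the g-code, the solid's height is divided into equal slices at the stated Δz and each level perimeter traced with G1 moves after a G0 lift.

; perimeter-only toolpath
G21 ; units = mm
G90 ; absolute positioning
G28 ; home
; layer 1
G0 Z4.000
G0 X0.000 Y0.000
G1 X11.000 Y0.000
G1 X11.000 Y16.000
G1 X0.000 Y16.000
G1 X0.000 Y0.000
; layer 2
G0 Z8.000
G0 X0.000 Y0.000
G1 X11.000 Y0.000
G1 X11.000 Y12.000
G1 X0.000 Y12.000
G1 X0.000 Y0.000
; layer 3
G0 Z12.000
G0 X0.000 Y0.000
G1 X11.000 Y0.000
G1 X11.000 Y8.000
G1 X0.000 Y8.000
G1 X0.000 Y0.000
; layer 4
G0 Z16.000
G0 X0.000 Y0.000
G1 X11.000 Y0.000
G1 X11.000 Y4.000
G1 X0.000 Y4.000
G1 X0.000 Y0.000
M2 ; end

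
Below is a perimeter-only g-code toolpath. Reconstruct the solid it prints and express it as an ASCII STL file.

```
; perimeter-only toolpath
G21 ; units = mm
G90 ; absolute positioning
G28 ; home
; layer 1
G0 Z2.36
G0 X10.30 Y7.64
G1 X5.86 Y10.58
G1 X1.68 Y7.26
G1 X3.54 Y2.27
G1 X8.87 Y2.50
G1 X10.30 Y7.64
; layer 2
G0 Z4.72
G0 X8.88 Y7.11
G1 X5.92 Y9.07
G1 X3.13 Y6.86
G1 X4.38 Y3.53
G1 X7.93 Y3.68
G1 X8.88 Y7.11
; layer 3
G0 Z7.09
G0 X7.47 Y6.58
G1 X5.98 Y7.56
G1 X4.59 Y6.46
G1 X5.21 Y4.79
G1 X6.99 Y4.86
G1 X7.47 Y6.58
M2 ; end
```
solid part
  facet normal 0.0000 0.0000 -1.0000
    outer loop
      vertex 0.22 7.67 0.00
      vertex 5.79 12.09 0.00
      vertex 11.72 8.17 0.00
    endloop
  endfacet
  facet normal 0.0000 0.0000 -1.0000
    outer loop
      vertex 2.71 1.01 0.00
      vertex 0.22 7.67 0.00
      vertex 11.72 8.17 0.00
    endloop
  endfacet
  facet normal 0.0000 0.0000 -1.0000
    outer loop
      vertex 9.81 1.31 0.00
      vertex 2.71 1.01 0.00
      vertex 11.72 8.17 0.00
    endloop
  endfacet
  facet normal 0.4897 0.7407 0.4600
    outer loop
      vertex 11.72 8.17 0.00
      vertex 5.79 12.09 0.00
      vertex 6.05 6.05 9.45
    endloop
  endfacet
  facet normal -0.5520 0.6956 0.4598
    outer loop
      vertex 5.79 12.09 0.00
      vertex 0.22 7.67 0.00
      vertex 6.05 6.05 9.45
    endloop
  endfacet
  facet normal -0.8318 -0.3110 0.4598
    outer loop
      vertex 0.22 7.67 0.00
      vertex 2.71 1.01 0.00
      vertex 6.05 6.05 9.45
    endloop
  endfacet
  facet normal 0.0375 -0.8872 0.4599
    outer loop
      vertex 2.71 1.01 0.00
      vertex 9.81 1.31 0.00
      vertex 6.05 6.05 9.45
    endloop
  endfacet
  facet normal 0.8555 -0.2382 0.4598
    outer loop
      vertex 9.81 1.31 0.00
      vertex 11.72 8.17 0.00
      vertex 6.05 6.05 9.45
    endloop
  endfacet
endsolid part

The G0 Z moves step by Δz≈2.36 mm. The G1 loops shrink linearly with z, so the solid tapers from its base footprint up to z≈9.45. Closing with a flat bottom cap and the tapered top and triangulating gives 8 facets — a regular 5-sided pyramid, base circumscribed radius ≈ 6.05 mm, apex at z ≈ 9.45 mm.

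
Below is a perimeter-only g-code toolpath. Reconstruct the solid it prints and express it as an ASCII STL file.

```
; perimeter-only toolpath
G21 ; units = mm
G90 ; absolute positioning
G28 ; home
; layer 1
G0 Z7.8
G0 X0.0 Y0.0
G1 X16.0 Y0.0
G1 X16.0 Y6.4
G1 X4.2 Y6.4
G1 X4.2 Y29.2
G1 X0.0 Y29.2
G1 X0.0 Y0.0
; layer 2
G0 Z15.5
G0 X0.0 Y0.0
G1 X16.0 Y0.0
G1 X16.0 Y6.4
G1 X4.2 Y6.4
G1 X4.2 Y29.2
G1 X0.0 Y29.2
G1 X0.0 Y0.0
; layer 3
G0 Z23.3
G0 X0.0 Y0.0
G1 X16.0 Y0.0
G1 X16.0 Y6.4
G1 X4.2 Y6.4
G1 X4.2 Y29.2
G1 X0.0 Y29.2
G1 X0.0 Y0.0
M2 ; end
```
solid part
  facet normal 0.0000 0.0000 -1.0000
    outer loop
      vertex 16.0 6.4 0.0
      vertex 16.0 0.0 0.0
      vertex 0.0 0.0 0.0
    endloop
  endfacet
  facet normal 0.0000 0.0000 -1.0000
    outer loop
      vertex 4.2 6.4 0.0
      vertex 16.0 6.4 0.0
      vertex 0.0 0.0 0.0
    endloop
  endfacet
  facet normal 0.0000 0.0000 -1.0000
    outer loop
      vertex 4.2 29.2 0.0
      vertex 4.2 6.4 0.0
      vertex 0.0 0.0 0.0
    endloop
  endfacet
  facet normal 0.0000 0.0000 -1.0000
    outer loop
      vertex 0.0 29.2 0.0
      vertex 4.2 29.2 0.0
      vertex 0.0 0.0 0.0
    endloop
  endfacet
  facet normal 0.0000 0.0000 1.0000
    outer loop
      vertex 0.0 0.0 23.3
      vertex 16.0 0.0 23.3
      vertex 16.0 6.4 23.3
    endloop
  endfacet
  facet normal 0.0000 0.0000 1.0000
    outer loop
      vertex 0.0 0.0 23.3
      vertex 16.0 6.4 23.3
      vertex 4.2 6.4 23.3
    endloop
  endfacet
  facet normal 0.0000 0.0000 1.0000
    outer loop
      vertex 0.0 0.0 23.3
      vertex 4.2 6.4 23.3
      vertex 4.2 29.2 23.3
    endloop
  endfacet
  facet normal 0.0000 0.0000 1.0000
    outer loop
      vertex 0.0 0.0 23.3
      vertex 4.2 29.2 23.3
      vertex 0.0 29.2 23.3
    endloop
  endfacet
  facet normal 0.0000 -1.0000 0.0000
    outer loop
      vertex 0.0 0.0 0.0
      vertex 16.0 0.0 0.0
      vertex 16.0 0.0 23.3
    endloop
  endfacet
  facet normal 0.0000 -1.0000 0.0000
    outer loop
      vertex 0.0 0.0 0.0
      vertex 16.0 0.0 23.3
      vertex 0.0 0.0 23.3
    endloop
  endfacet
  facet normal 1.0000 0.0000 0.0000
    outer loop
      vertex 16.0 0.0 0.0
      vertex 16.0 6.4 0.0
      vertex 16.0 6.4 23.3
    endloop
  endfacet
  facet normal 1.0000 0.0000 0.0000
    outer loop
      vertex 16.0 0.0 0.0
      vertex 16.0 6.4 23.3
      vertex 16.0 0.0 23.3
    endloop
  endfacet
  facet normal 0.0000 1.0000 0.0000
    outer loop
      vertex 16.0 6.4 0.0
      vertex 4.2 6.4 0.0
      vertex 4.2 6.4 23.3
    endloop
  endfacet
  facet normal 0.0000 1.0000 0.0000
    outer loop
      vertex 16.0 6.4 0.0
      vertex 4.2 6.4 23.3
      vertex 16.0 6.4 23.3
    endloop
  endfacet
  facet normal 1.0000 0.0000 0.0000
    outer loop
      vertex 4.2 6.4 0.0
      vertex 4.2 29.2 0.0
      vertex 4.2 29.2 23.3
    endloop
  endfacet
  facet normal 1.0000 0.0000 0.0000
    outer loop
      vertex 4.2 6.4 0.0
      vertex 4.2 29.2 23.3
      vertex 4.2 6.4 23.3
    endloop
  endfacet
  facet normal 0.0000 1.0000 0.0000
    outer loop
      vertex 4.2 29.2 0.0
      vertex 0.0 29.2 0.0
      vertex 0.0 29.2 23.3
    endloop
  endfacet
  facet normal 0.0000 1.0000 0.0000
    outer loop
      vertex 4.2 29.2 0.0
      vertex 0.0 29.2 23.3
      vertex 4.2 29.2 23.3
    endloop
  endfacet
  facet normal -1.0000 0.0000 0.0000
    outer loop
      vertex 0.0 29.2 0.0
      vertex 0.0 0.0 0.0
      vertex 0.0 0.0 23.3
    endloop
  endfacet
  facet normal -1.0000 0.0000 0.0000
    outer loop
      vertex 0.0 29.2 0.0
      vertex 0.0 0.0 23.3
      vertex 0.0 29.2 23.3
    endloop
  endfacet
endsolid part

The G0 Z moves step by Δz≈7.8 mm. Every layer's G1 loop is the same polygon, so the solid is a straight extrusion of it from z=0 to z≈23.3. Closing with flat bottom and top caps and triangulating gives 20 facets — an L-shaped prism: outer 16 × 29.2 mm, arm thicknesses ≈ 6.4 mm (horizontal) and 4.2 mm (vertical), extruded 23.3 mm in z.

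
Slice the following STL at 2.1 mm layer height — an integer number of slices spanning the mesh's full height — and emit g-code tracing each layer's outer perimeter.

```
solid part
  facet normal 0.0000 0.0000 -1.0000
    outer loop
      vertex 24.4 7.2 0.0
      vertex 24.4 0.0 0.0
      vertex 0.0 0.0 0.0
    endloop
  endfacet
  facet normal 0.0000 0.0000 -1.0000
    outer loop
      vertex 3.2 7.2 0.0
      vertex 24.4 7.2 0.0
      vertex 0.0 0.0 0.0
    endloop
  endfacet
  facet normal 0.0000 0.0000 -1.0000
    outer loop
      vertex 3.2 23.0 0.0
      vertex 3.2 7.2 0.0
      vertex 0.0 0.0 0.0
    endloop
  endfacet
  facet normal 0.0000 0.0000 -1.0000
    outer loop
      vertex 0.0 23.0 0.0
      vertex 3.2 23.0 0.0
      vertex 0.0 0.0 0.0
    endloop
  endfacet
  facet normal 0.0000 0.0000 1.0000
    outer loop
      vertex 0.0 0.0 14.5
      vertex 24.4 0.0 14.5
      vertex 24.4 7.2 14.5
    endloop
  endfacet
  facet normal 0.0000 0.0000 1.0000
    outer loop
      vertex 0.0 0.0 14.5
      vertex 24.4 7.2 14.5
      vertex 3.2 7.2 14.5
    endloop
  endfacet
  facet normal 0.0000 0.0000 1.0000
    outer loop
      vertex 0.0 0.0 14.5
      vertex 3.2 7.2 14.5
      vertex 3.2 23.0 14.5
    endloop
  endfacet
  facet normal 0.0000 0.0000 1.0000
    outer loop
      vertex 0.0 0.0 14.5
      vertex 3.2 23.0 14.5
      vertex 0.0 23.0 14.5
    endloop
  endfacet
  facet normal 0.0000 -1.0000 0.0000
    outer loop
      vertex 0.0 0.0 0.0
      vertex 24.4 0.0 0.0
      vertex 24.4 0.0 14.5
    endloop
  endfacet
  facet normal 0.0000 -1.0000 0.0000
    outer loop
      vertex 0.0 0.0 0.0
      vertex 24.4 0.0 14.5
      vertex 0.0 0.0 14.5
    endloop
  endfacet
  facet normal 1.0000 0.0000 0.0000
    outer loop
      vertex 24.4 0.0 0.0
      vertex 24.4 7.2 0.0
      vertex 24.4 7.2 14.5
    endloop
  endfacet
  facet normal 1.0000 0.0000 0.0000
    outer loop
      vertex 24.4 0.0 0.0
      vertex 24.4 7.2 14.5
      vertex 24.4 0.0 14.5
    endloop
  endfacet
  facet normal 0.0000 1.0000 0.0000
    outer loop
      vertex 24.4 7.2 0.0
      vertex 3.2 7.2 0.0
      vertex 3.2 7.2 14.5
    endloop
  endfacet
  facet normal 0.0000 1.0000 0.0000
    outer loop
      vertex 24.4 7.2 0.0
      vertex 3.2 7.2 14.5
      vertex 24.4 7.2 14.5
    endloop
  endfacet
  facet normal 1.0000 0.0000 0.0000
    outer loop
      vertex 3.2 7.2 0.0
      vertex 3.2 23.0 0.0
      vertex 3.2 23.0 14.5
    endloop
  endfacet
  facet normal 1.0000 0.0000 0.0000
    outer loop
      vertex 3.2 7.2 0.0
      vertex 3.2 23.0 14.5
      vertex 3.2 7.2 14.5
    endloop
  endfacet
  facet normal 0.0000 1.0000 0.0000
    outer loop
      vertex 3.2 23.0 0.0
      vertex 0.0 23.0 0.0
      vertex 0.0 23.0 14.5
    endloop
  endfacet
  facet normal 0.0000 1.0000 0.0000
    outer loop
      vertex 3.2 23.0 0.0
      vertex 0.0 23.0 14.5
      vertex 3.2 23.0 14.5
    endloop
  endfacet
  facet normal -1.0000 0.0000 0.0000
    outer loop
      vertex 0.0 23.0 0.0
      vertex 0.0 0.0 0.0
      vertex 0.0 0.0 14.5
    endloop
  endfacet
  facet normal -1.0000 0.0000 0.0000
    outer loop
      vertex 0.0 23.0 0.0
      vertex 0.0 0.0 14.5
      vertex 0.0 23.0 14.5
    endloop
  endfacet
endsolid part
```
; perimeter-only toolpath
G21 ; units = mm
G90 ; absolute positioning
G28 ; home
; layer 1
G0 Z2.1
G0 X0.0 Y0.0
G1 X24.4 Y0.0
G1 X24.4 Y7.2
G1 X3.2 Y7.2
G1 X3.2 Y23.0
G1 X0.0 Y23.0
G1 X0.0 Y0.0
; layer 2
G0 Z4.1
G0 X0.0 Y0.0
G1 X24.4 Y0.0
G1 X24.4 Y7.2
G1 X3.2 Y7.2
G1 X3.2 Y23.0
G1 X0.0 Y23.0
G1 X0.0 Y0.0
; layer 3
G0 Z6.2
G0 X0.0 Y0.0
G1 X24.4 Y0.0
G1 X24.4 Y7.2
G1 X3.2 Y7.2
G1 X3.2 Y23.0
G1 X0.0 Y23.0
G1 X0.0 Y0.0
; layer 4
G0 Z8.3
G0 X0.0 Y0.0
G1 X24.4 Y0.0
G1 X24.4 Y7.2
G1 X3.2 Y7.2
G1 X3.2 Y23.0
G1 X0.0 Y23.0
G1 X0.0 Y0.0
; layer 5
G0 Z10.4
G0 X0.0 Y0.0
G1 X24.4 Y0.0
G1 X24.4 Y7.2
G1 X3.2 Y7.2
G1 X3.2 Y23.0
G1 X0.0 Y23.0
G1 X0.0 Y0.0
; layer 6
G0 Z12.4
G0 X0.0 Y0.0
G1 X24.4 Y0.0
G1 X24.4 Y7.2
G1 X3.2 Y7.2
G1 X3.2 Y23.0
G1 X0.0 Y23.0
G1 X0.0 Y0.0
; layer 7
G0 Z14.5
G0 X0.0 Y0.0
G1 X24.4 Y0.0
G1 X24.4 Y7.2
G1 X3.2 Y7.2
G1 X3.2 Y23.0
G1 X0.0 Y23.0
G1 X0.0 Y0.0
M2 ; end

The solid is an L-shaped prism: outer 24.4 × 23 mm, arm thicknesses ≈ 7.2 mm (horizontal) and 3.2 mm (vertical), extruded 14.5 mm in z. Slicing at Δz = 2.1 mm — 7 equal slices spanning the solid's height, so layer i sits at z = i·h/7 — gives 7 non-empty perimeters. Each is a 6-segment closed polygon; G0 lifts to the layer z and rapids to the start vertex, then G1 traces the edges.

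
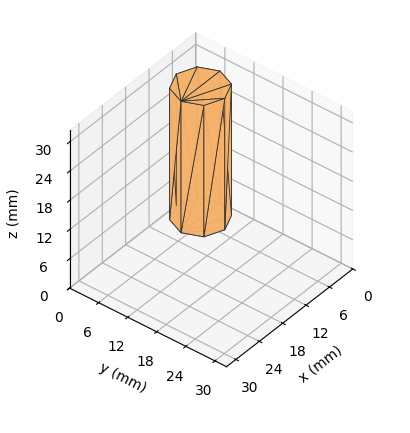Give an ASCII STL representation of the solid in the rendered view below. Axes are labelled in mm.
Reading the render: the shape is a regular 8-sided prism (a cylinder approximated with 8 flat sides), circumscribed radius ≈ 5 mm, height ≈ 27 mm (dimensions read to the nearest mm from the axis ticks). For the STL, each face is triangulated and given an outward normal.

solid part
  facet normal 0.0000 0.0000 -1.0000
    outer loop
      vertex 5.000 10.000 0.000
      vertex 8.536 8.536 0.000
      vertex 10.000 5.000 0.000
    endloop
  endfacet
  facet normal 0.0000 0.0000 -1.0000
    outer loop
      vertex 1.464 8.536 0.000
      vertex 5.000 10.000 0.000
      vertex 10.000 5.000 0.000
    endloop
  endfacet
  facet normal 0.0000 0.0000 -1.0000
    outer loop
      vertex 0.000 5.000 0.000
      vertex 1.464 8.536 0.000
      vertex 10.000 5.000 0.000
    endloop
  endfacet
  facet normal 0.0000 0.0000 -1.0000
    outer loop
      vertex 1.464 1.464 0.000
      vertex 0.000 5.000 0.000
      vertex 10.000 5.000 0.000
    endloop
  endfacet
  facet normal 0.0000 0.0000 -1.0000
    outer loop
      vertex 5.000 0.000 0.000
      vertex 1.464 1.464 0.000
      vertex 10.000 5.000 0.000
    endloop
  endfacet
  facet normal 0.0000 0.0000 -1.0000
    outer loop
      vertex 8.536 1.464 0.000
      vertex 5.000 0.000 0.000
      vertex 10.000 5.000 0.000
    endloop
  endfacet
  facet normal 0.0000 0.0000 1.0000
    outer loop
      vertex 10.000 5.000 27.000
      vertex 8.536 8.536 27.000
      vertex 5.000 10.000 27.000
    endloop
  endfacet
  facet normal 0.0000 0.0000 1.0000
    outer loop
      vertex 10.000 5.000 27.000
      vertex 5.000 10.000 27.000
      vertex 1.464 8.536 27.000
    endloop
  endfacet
  facet normal 0.0000 0.0000 1.0000
    outer loop
      vertex 10.000 5.000 27.000
      vertex 1.464 8.536 27.000
      vertex 0.000 5.000 27.000
    endloop
  endfacet
  facet normal 0.0000 0.0000 1.0000
    outer loop
      vertex 10.000 5.000 27.000
      vertex 0.000 5.000 27.000
      vertex 1.464 1.464 27.000
    endloop
  endfacet
  facet normal 0.0000 0.0000 1.0000
    outer loop
      vertex 10.000 5.000 27.000
      vertex 1.464 1.464 27.000
      vertex 5.000 0.000 27.000
    endloop
  endfacet
  facet normal 0.0000 0.0000 1.0000
    outer loop
      vertex 10.000 5.000 27.000
      vertex 5.000 0.000 27.000
      vertex 8.536 1.464 27.000
    endloop
  endfacet
  facet normal 0.9239 0.3825 0.0000
    outer loop
      vertex 10.000 5.000 0.000
      vertex 8.536 8.536 0.000
      vertex 8.536 8.536 27.000
    endloop
  endfacet
  facet normal 0.9239 0.3825 0.0000
    outer loop
      vertex 10.000 5.000 0.000
      vertex 8.536 8.536 27.000
      vertex 10.000 5.000 27.000
    endloop
  endfacet
  facet normal 0.3825 0.9239 0.0000
    outer loop
      vertex 8.536 8.536 0.000
      vertex 5.000 10.000 0.000
      vertex 5.000 10.000 27.000
    endloop
  endfacet
  facet normal 0.3825 0.9239 0.0000
    outer loop
      vertex 8.536 8.536 0.000
      vertex 5.000 10.000 27.000
      vertex 8.536 8.536 27.000
    endloop
  endfacet
  facet normal -0.3825 0.9239 0.0000
    outer loop
      vertex 5.000 10.000 0.000
      vertex 1.464 8.536 0.000
      vertex 1.464 8.536 27.000
    endloop
  endfacet
  facet normal -0.3825 0.9239 0.0000
    outer loop
      vertex 5.000 10.000 0.000
      vertex 1.464 8.536 27.000
      vertex 5.000 10.000 27.000
    endloop
  endfacet
  facet normal -0.9239 0.3825 0.0000
    outer loop
      vertex 1.464 8.536 0.000
      vertex 0.000 5.000 0.000
      vertex 0.000 5.000 27.000
    endloop
  endfacet
  facet normal -0.9239 0.3825 0.0000
    outer loop
      vertex 1.464 8.536 0.000
      vertex 0.000 5.000 27.000
      vertex 1.464 8.536 27.000
    endloop
  endfacet
  facet normal -0.9239 -0.3825 0.0000
    outer loop
      vertex 0.000 5.000 0.000
      vertex 1.464 1.464 0.000
      vertex 1.464 1.464 27.000
    endloop
  endfacet
  facet normal -0.9239 -0.3825 0.0000
    outer loop
      vertex 0.000 5.000 0.000
      vertex 1.464 1.464 27.000
      vertex 0.000 5.000 27.000
    endloop
  endfacet
  facet normal -0.3825 -0.9239 0.0000
    outer loop
      vertex 1.464 1.464 0.000
      vertex 5.000 0.000 0.000
      vertex 5.000 0.000 27.000
    endloop
  endfacet
  facet normal -0.3825 -0.9239 0.0000
    outer loop
      vertex 1.464 1.464 0.000
      vertex 5.000 0.000 27.000
      vertex 1.464 1.464 27.000
    endloop
  endfacet
  facet normal 0.3825 -0.9239 0.0000
    outer loop
      vertex 5.000 0.000 0.000
      vertex 8.536 1.464 0.000
      vertex 8.536 1.464 27.000
    endloop
  endfacet
  facet normal 0.3825 -0.9239 0.0000
    outer loop
      vertex 5.000 0.000 0.000
      vertex 8.536 1.464 27.000
      vertex 5.000 0.000 27.000
    endloop
  endfacet
  facet normal 0.9239 -0.3825 0.0000
    outer loop
      vertex 8.536 1.464 0.000
      vertex 10.000 5.000 0.000
      vertex 10.000 5.000 27.000
    endloop
  endfacet
  facet normal 0.9239 -0.3825 0.0000
    outer loop
      vertex 8.536 1.464 0.000
      vertex 10.000 5.000 27.000
      vertex 8.536 1.464 27.000
    endloop
  endfacet
endsolid part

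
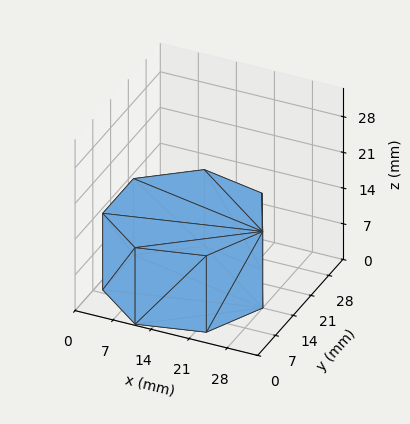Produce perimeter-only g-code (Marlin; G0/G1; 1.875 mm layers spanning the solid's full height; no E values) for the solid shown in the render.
Reading the render: the shape is a regular 7-sided prism (a cylinder approximated with 7 flat sides), circumscribed radius ≈ 14 mm, height ≈ 15 mm (dimensions read to the nearest mm from the axis ticks). For the g-code, the solid's height is divided into equal slices at the stated Δz and each level perimeter traced with G1 moves after a G0 lift.

; perimeter-only toolpath
G21 ; units = mm
G90 ; absolute positioning
G28 ; home
; layer 1
G0 Z1.875
G0 X28.000 Y14.000
G1 X22.729 Y24.946
G1 X10.885 Y27.649
G1 X1.386 Y20.074
G1 X1.386 Y7.926
G1 X10.885 Y0.351
G1 X22.729 Y3.054
G1 X28.000 Y14.000
; layer 2
G0 Z3.750
G0 X28.000 Y14.000
G1 X22.729 Y24.946
G1 X10.885 Y27.649
G1 X1.386 Y20.074
G1 X1.386 Y7.926
G1 X10.885 Y0.351
G1 X22.729 Y3.054
G1 X28.000 Y14.000
; layer 3
G0 Z5.625
G0 X28.000 Y14.000
G1 X22.729 Y24.946
G1 X10.885 Y27.649
G1 X1.386 Y20.074
G1 X1.386 Y7.926
G1 X10.885 Y0.351
G1 X22.729 Y3.054
G1 X28.000 Y14.000
; layer 4
G0 Z7.500
G0 X28.000 Y14.000
G1 X22.729 Y24.946
G1 X10.885 Y27.649
G1 X1.386 Y20.074
G1 X1.386 Y7.926
G1 X10.885 Y0.351
G1 X22.729 Y3.054
G1 X28.000 Y14.000
; layer 5
G0 Z9.375
G0 X28.000 Y14.000
G1 X22.729 Y24.946
G1 X10.885 Y27.649
G1 X1.386 Y20.074
G1 X1.386 Y7.926
G1 X10.885 Y0.351
G1 X22.729 Y3.054
G1 X28.000 Y14.000
; layer 6
G0 Z11.250
G0 X28.000 Y14.000
G1 X22.729 Y24.946
G1 X10.885 Y27.649
G1 X1.386 Y20.074
G1 X1.386 Y7.926
G1 X10.885 Y0.351
G1 X22.729 Y3.054
G1 X28.000 Y14.000
; layer 7
G0 Z13.125
G0 X28.000 Y14.000
G1 X22.729 Y24.946
G1 X10.885 Y27.649
G1 X1.386 Y20.074
G1 X1.386 Y7.926
G1 X10.885 Y0.351
G1 X22.729 Y3.054
G1 X28.000 Y14.000
; layer 8
G0 Z15.000
G0 X28.000 Y14.000
G1 X22.729 Y24.946
G1 X10.885 Y27.649
G1 X1.386 Y20.074
G1 X1.386 Y7.926
G1 X10.885 Y0.351
G1 X22.729 Y3.054
G1 X28.000 Y14.000
M2 ; end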